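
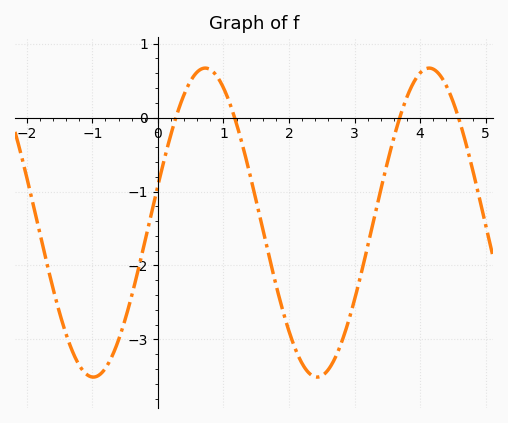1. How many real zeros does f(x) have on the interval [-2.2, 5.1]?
4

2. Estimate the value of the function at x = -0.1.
-1.3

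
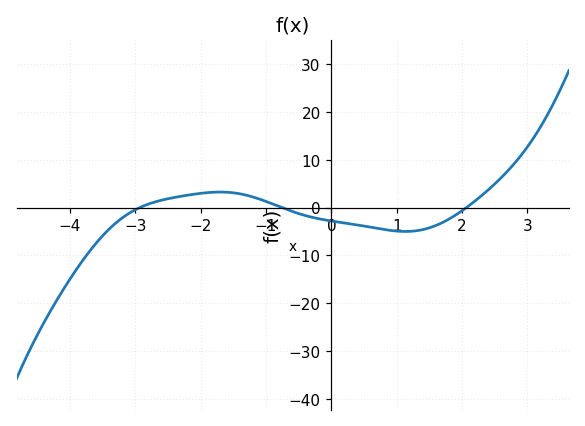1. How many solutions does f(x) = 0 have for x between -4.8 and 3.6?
3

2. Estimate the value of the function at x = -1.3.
3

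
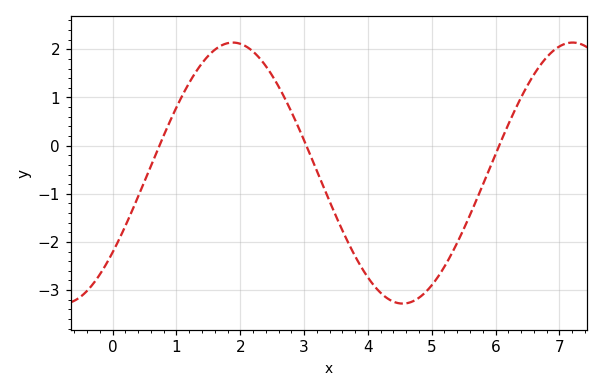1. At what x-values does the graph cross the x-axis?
0.8, 3, 6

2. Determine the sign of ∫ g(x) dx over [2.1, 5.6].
negative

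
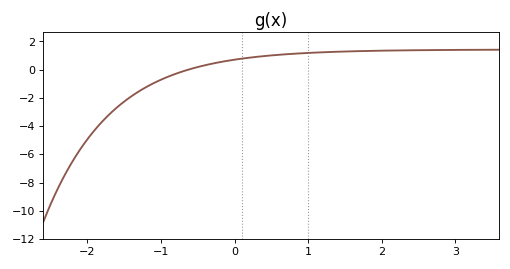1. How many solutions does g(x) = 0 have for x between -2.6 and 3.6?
1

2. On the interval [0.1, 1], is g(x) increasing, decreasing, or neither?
increasing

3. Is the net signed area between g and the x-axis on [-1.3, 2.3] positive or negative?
positive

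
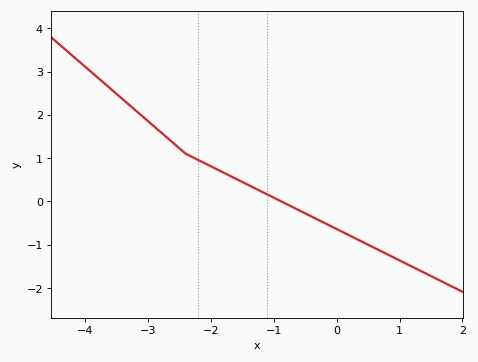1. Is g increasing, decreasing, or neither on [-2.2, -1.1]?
decreasing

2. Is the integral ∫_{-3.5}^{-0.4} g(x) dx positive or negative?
positive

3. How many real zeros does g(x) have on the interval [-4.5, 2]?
1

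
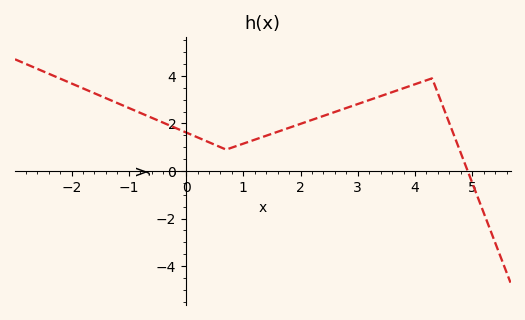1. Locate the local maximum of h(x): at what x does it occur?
4.2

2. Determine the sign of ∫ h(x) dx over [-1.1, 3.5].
positive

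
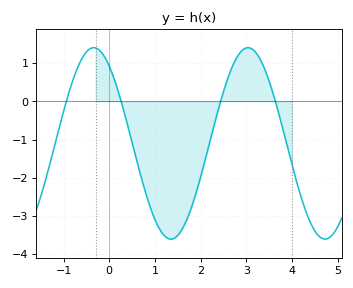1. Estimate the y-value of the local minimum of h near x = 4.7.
-3.6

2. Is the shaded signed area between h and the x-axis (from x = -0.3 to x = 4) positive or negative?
negative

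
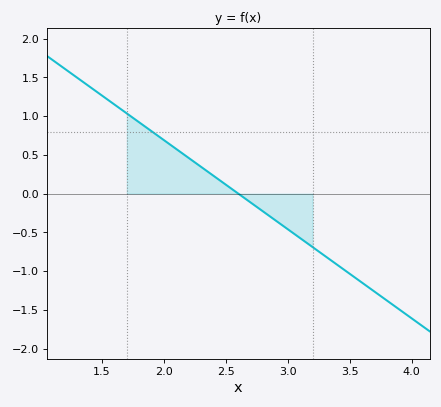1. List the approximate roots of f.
2.6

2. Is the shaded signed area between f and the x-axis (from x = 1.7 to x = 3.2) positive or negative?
positive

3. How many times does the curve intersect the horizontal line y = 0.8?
1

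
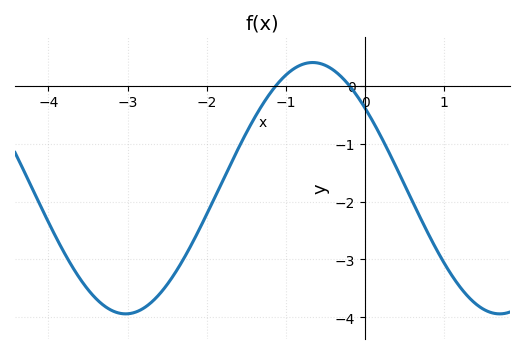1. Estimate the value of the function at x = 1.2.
-3.5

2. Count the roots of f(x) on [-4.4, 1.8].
2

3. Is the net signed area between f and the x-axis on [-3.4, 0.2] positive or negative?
negative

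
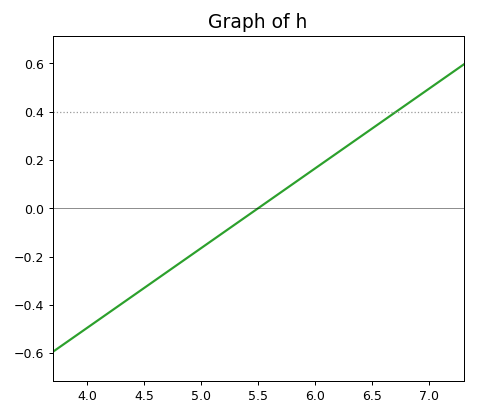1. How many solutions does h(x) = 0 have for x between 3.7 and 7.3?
1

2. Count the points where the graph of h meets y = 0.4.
1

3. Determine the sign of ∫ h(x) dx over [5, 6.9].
positive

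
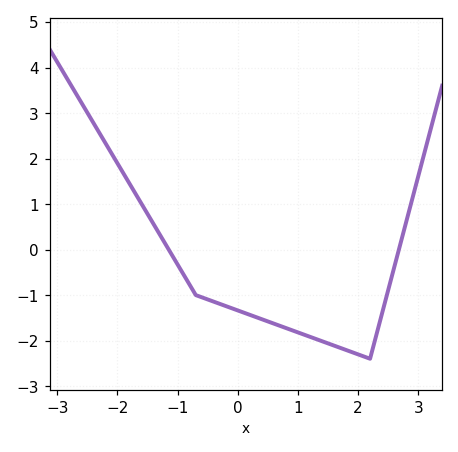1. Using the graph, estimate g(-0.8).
-0.8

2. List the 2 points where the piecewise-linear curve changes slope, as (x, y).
(-0.7, -1); (2.2, -2.4)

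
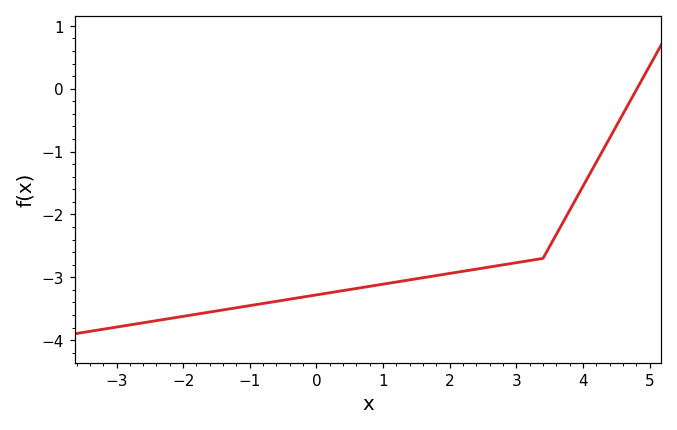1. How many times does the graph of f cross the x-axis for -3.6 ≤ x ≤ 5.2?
1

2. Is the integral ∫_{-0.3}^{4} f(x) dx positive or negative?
negative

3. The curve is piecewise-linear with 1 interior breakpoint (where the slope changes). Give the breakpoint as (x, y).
(3.4, -2.7)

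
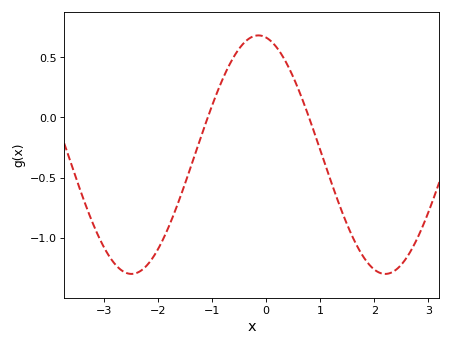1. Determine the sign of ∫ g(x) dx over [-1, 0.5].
positive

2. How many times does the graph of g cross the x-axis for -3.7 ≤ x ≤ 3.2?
2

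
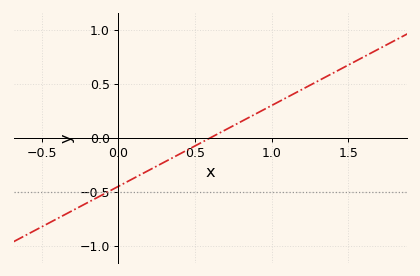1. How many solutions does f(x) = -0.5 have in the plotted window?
1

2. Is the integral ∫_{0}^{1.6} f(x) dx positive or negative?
positive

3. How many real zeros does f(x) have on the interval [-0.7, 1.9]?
1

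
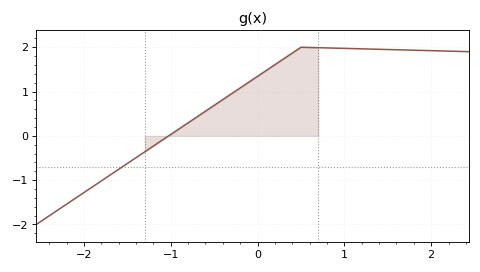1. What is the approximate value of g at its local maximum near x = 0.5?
2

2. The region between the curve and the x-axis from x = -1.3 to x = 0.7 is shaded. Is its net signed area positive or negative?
positive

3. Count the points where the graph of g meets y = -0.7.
1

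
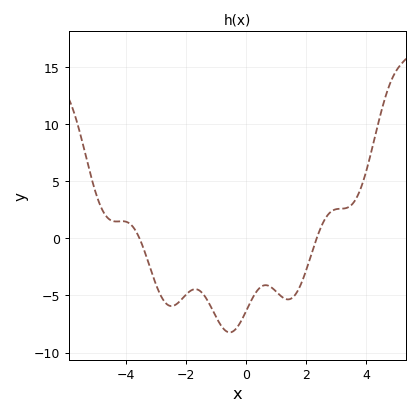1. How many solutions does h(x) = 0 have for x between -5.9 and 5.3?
2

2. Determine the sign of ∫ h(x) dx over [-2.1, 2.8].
negative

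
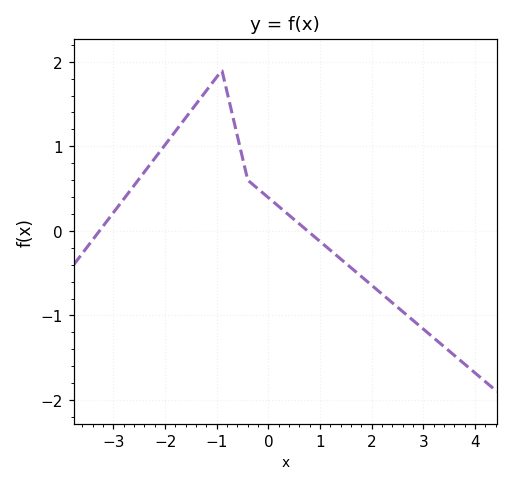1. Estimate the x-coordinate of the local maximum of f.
-1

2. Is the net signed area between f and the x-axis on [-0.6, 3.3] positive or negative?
negative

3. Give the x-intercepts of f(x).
-3.2, 0.8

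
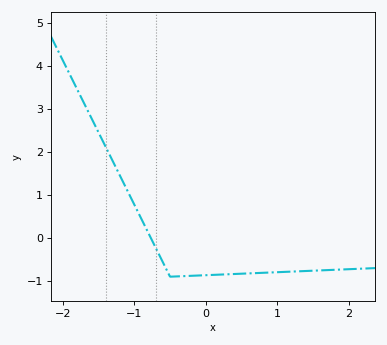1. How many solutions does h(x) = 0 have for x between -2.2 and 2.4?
1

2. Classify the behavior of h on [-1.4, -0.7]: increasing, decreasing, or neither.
decreasing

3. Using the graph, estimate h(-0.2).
-0.879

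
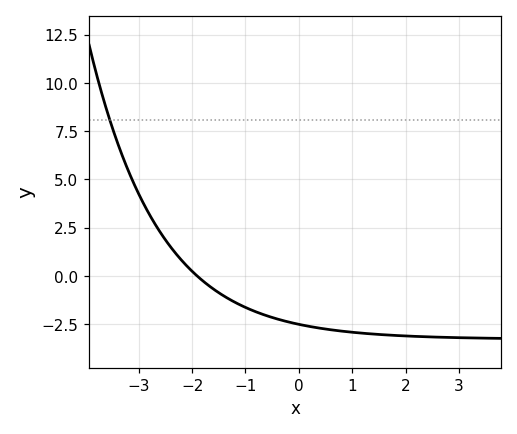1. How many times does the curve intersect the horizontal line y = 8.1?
1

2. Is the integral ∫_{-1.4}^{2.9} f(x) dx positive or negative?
negative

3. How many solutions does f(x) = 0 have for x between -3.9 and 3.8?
1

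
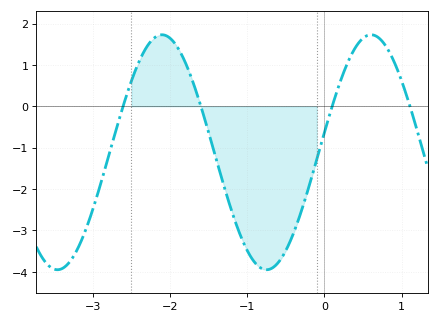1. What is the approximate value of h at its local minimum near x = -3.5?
-3.9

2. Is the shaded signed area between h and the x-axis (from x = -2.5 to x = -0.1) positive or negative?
negative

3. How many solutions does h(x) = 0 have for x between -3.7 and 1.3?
4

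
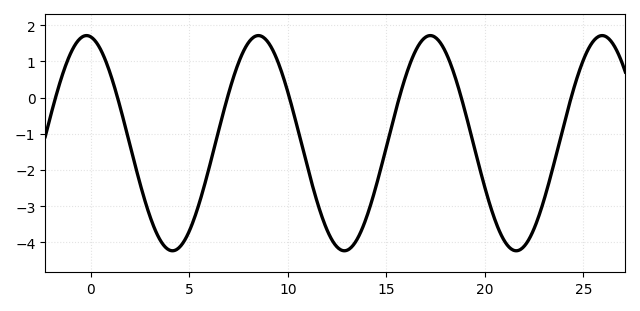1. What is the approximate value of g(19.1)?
-0.602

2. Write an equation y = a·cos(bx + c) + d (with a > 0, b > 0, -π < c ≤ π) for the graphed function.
y = 2.97cos(0.72x + 0.162) - 1.26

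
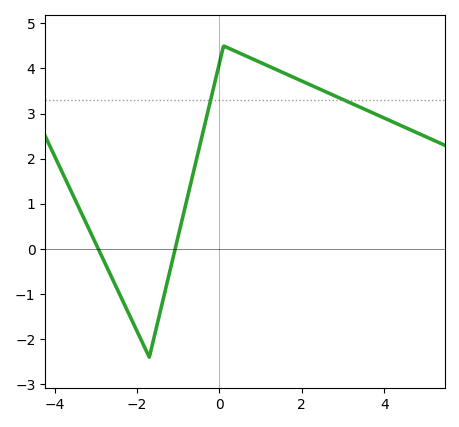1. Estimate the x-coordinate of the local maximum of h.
0.101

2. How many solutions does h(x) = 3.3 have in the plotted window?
2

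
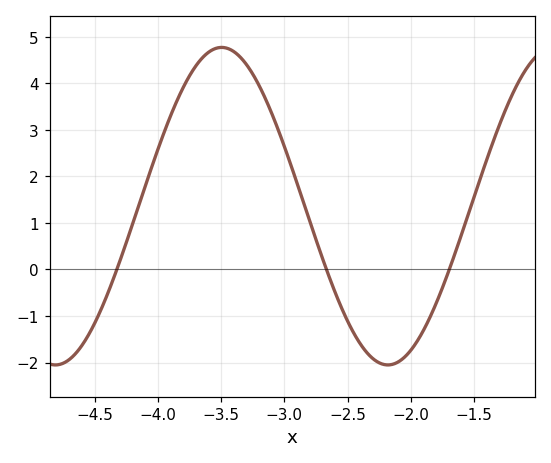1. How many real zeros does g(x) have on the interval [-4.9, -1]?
3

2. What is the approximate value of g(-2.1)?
-2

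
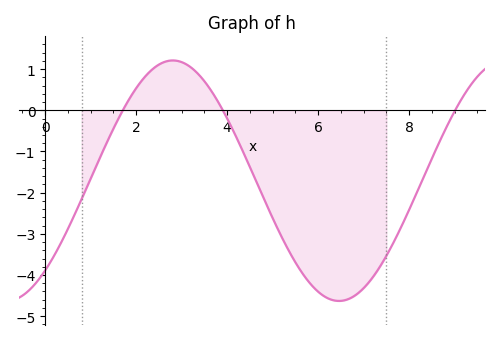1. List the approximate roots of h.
1.71, 3.9, 9.01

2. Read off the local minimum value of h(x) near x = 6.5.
-4.63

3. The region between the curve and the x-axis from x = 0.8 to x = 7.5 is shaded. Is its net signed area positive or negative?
negative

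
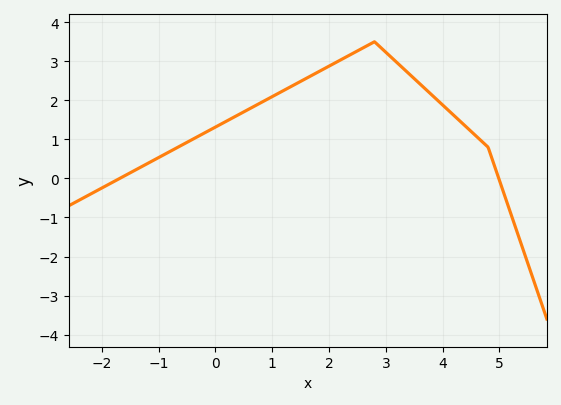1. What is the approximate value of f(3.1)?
3.09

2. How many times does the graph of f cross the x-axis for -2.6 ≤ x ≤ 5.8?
2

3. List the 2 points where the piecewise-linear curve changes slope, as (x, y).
(2.8, 3.5); (4.8, 0.8)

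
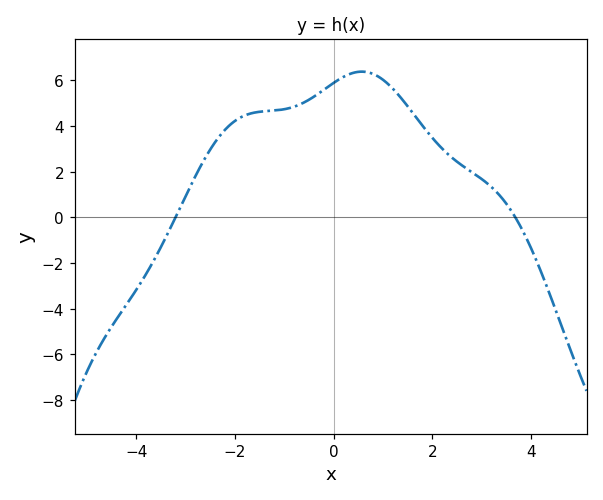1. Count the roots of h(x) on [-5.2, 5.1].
2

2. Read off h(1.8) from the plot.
4.01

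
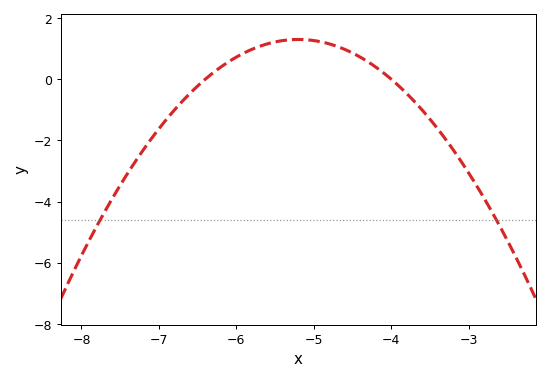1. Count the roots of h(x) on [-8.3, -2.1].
2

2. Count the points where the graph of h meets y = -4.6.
2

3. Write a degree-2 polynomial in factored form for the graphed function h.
y = -0.9(x + 6.4)(x + 4)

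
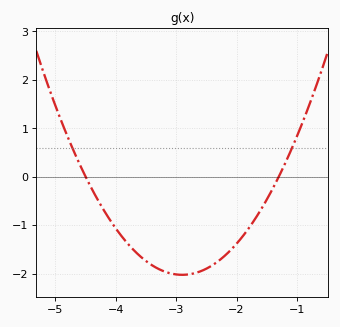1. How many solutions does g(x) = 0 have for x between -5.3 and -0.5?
2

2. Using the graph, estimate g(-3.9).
-1.23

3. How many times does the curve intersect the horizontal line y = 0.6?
2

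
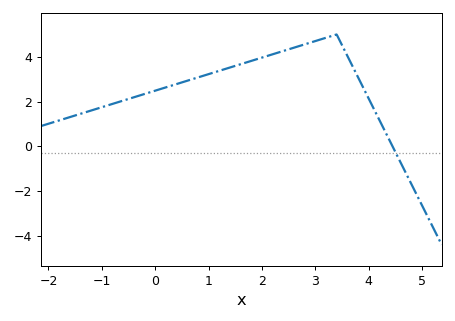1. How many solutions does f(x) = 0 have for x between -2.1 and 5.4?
1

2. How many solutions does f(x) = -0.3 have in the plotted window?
1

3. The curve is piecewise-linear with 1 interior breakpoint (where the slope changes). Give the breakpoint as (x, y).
(3.4, 5)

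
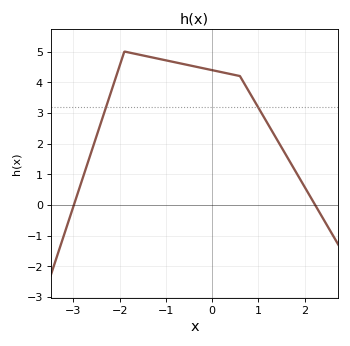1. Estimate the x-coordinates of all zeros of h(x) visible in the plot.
-2.99, 2.23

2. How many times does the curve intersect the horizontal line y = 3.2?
2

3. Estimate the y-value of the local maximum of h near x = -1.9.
5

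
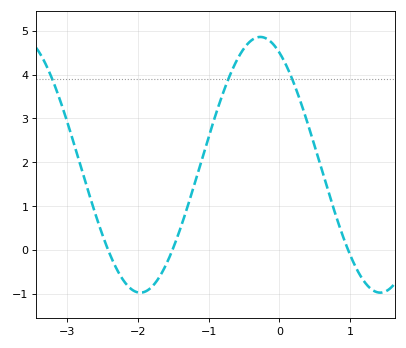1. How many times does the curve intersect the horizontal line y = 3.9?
3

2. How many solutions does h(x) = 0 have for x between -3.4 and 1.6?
3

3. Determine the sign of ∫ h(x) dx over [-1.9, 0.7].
positive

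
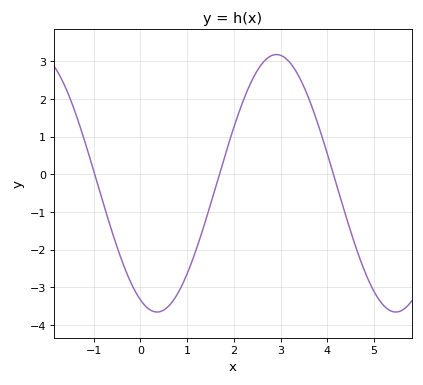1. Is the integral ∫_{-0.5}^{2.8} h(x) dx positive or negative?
negative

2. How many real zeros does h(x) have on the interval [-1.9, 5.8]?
3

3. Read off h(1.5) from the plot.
-0.804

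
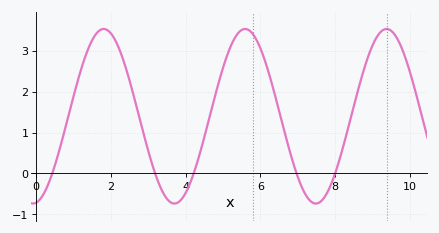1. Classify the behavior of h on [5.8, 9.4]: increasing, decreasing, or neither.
neither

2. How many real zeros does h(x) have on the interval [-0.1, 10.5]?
5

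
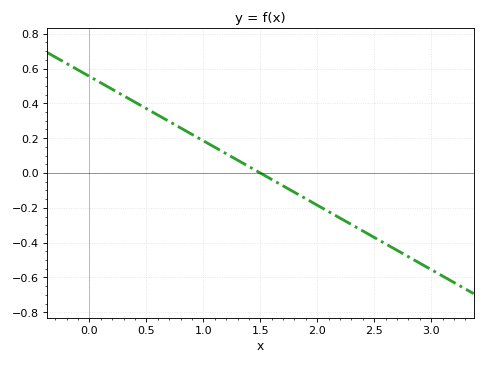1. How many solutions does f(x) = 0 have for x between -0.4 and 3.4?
1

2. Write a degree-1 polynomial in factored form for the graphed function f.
y = -0.37(x - 1.5)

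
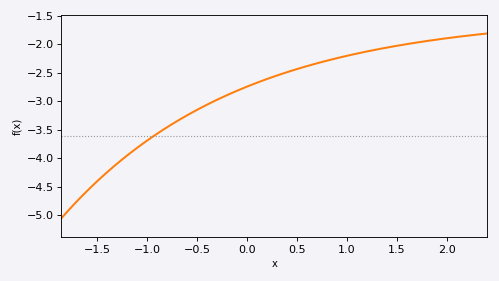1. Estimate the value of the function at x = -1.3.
-4.09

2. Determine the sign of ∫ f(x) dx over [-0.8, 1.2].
negative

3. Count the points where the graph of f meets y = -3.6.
1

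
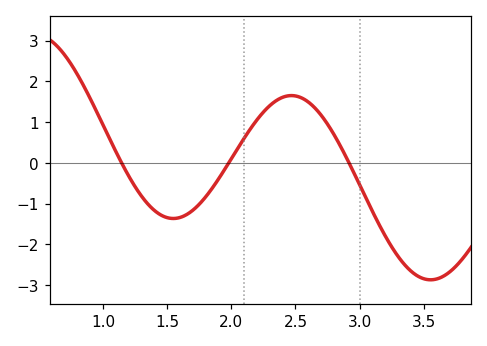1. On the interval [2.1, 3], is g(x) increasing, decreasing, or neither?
neither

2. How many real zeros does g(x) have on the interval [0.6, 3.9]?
3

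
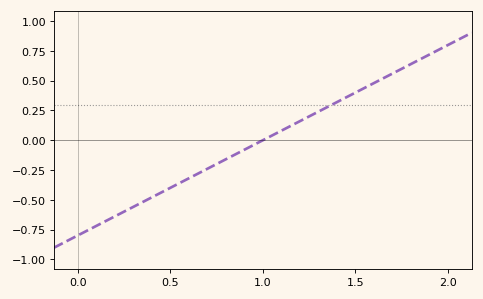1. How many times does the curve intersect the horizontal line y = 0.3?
1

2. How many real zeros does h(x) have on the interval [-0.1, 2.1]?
1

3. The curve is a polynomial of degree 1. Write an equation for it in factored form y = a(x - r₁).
y = 0.8(x - 1)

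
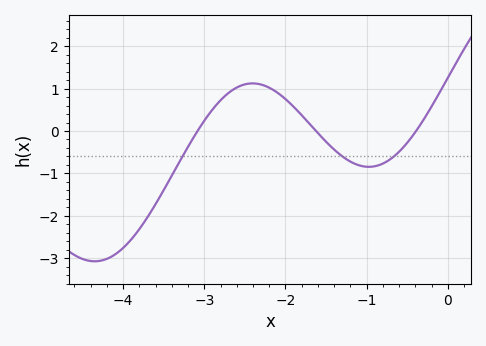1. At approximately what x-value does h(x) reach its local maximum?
-2.4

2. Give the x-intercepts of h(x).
-3.1, -1.6, -0.4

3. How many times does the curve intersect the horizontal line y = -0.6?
3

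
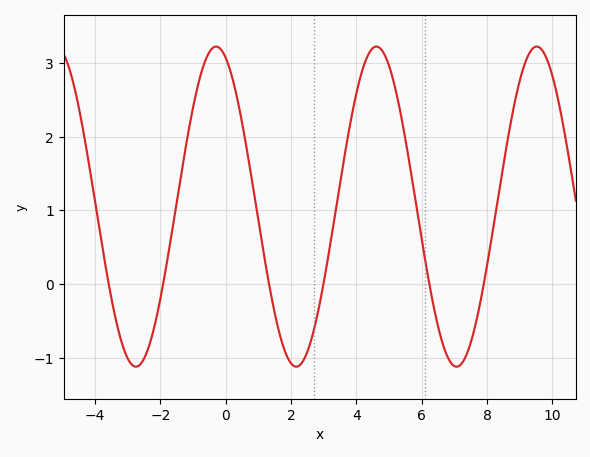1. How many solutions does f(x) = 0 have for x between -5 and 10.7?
6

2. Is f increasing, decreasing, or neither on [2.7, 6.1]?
neither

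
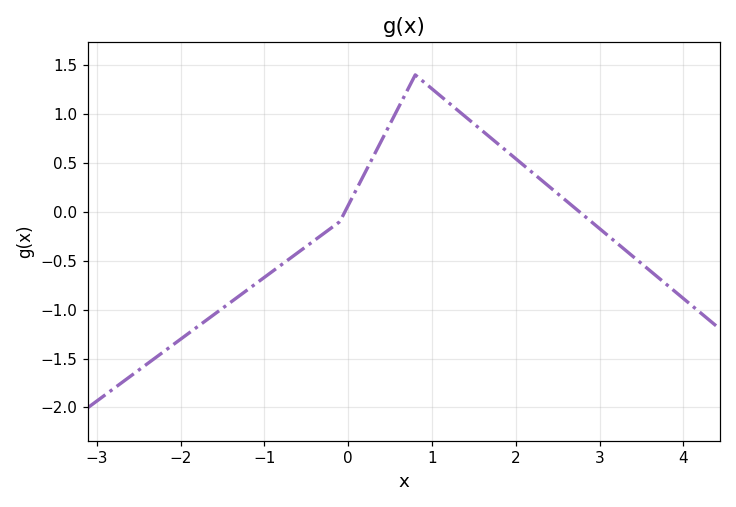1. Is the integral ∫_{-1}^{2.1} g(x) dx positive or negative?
positive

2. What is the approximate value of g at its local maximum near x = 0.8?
1.4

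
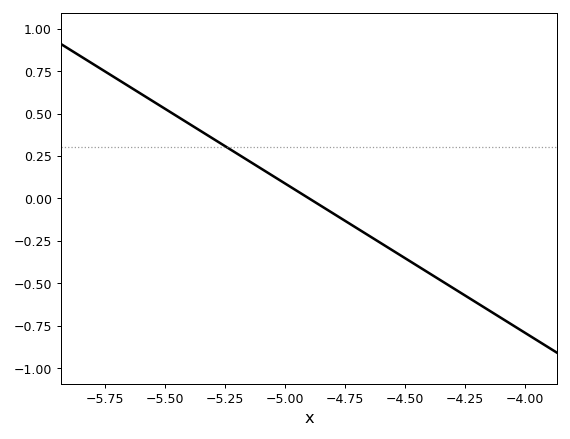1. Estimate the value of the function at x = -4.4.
-0.44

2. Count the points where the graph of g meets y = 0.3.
1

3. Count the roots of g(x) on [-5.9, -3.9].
1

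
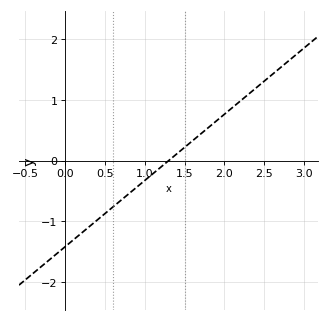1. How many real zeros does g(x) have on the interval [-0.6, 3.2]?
1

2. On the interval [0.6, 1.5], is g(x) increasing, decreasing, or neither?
increasing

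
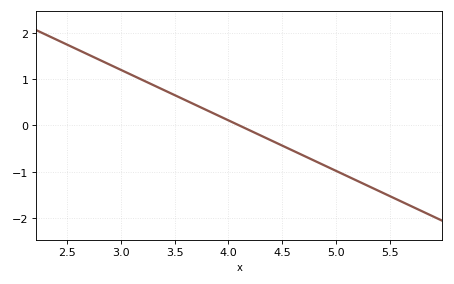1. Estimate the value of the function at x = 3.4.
0.763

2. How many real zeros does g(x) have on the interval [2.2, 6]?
1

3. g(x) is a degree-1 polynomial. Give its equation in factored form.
y = -1.09(x - 4.1)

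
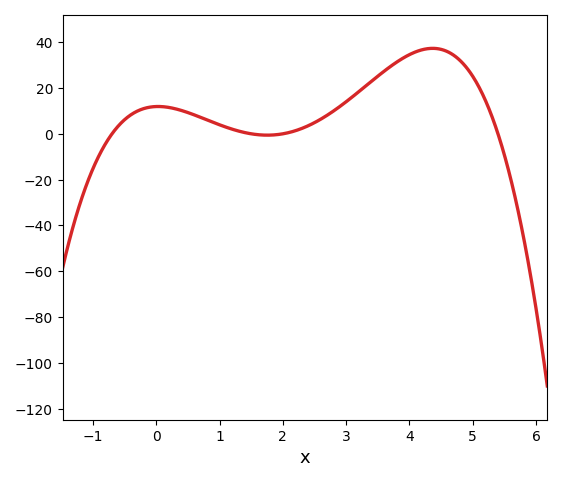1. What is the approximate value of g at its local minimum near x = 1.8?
-0.587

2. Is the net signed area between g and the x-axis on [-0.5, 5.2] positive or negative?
positive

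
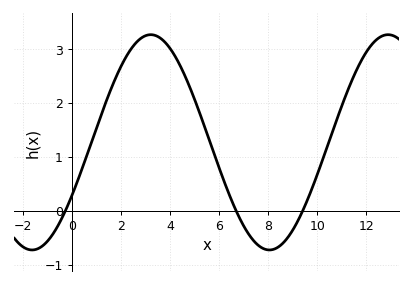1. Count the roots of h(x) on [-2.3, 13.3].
3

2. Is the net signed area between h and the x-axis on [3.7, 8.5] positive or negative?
positive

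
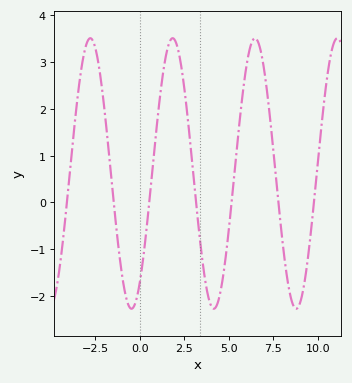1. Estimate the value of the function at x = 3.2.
-0.154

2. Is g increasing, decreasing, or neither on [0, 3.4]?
neither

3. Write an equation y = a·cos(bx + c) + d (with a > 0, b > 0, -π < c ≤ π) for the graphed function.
y = 2.89cos(1.36x - 2.51) + 0.62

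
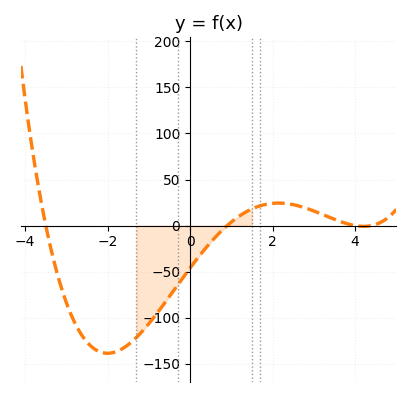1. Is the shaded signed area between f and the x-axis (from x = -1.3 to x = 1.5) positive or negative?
negative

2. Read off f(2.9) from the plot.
20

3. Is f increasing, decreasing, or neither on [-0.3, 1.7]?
increasing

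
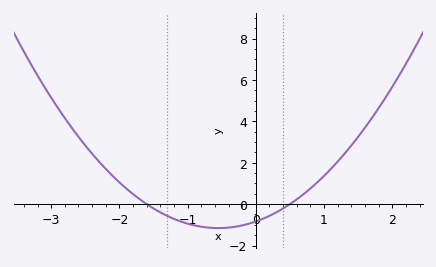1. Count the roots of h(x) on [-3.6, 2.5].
2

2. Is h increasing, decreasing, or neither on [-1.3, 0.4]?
neither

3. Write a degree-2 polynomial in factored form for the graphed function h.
y = 1.05(x + 1.6)(x - 0.5)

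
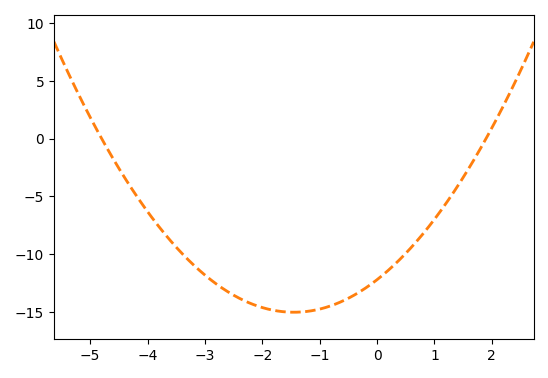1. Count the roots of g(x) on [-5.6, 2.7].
2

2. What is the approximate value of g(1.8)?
-0.884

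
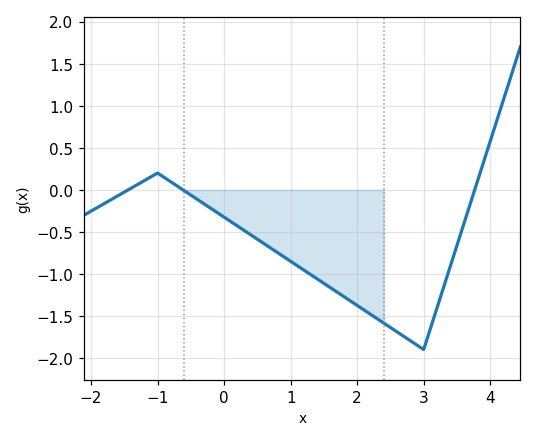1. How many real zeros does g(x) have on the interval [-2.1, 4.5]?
3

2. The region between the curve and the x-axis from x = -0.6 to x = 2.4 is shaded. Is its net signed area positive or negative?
negative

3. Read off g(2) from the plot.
-1.4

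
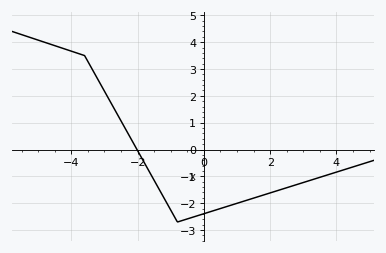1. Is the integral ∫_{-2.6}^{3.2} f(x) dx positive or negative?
negative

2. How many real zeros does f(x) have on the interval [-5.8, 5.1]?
1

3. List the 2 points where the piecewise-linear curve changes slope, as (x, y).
(-3.6, 3.5); (-0.8, -2.7)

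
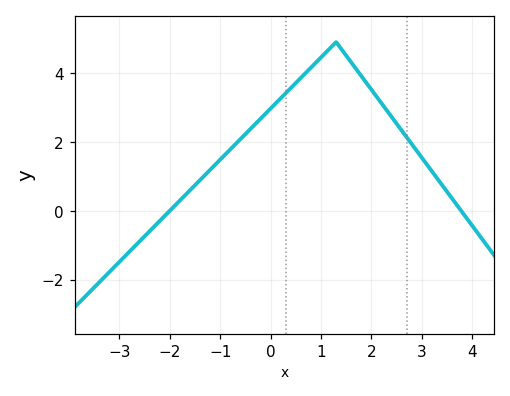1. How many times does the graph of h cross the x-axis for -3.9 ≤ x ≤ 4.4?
2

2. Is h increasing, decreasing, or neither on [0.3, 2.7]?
neither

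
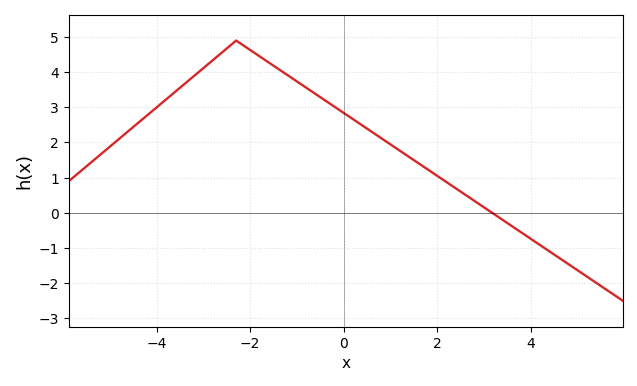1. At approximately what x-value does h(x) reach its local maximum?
-2.3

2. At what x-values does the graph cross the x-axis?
3.17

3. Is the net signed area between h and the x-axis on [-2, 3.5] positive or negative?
positive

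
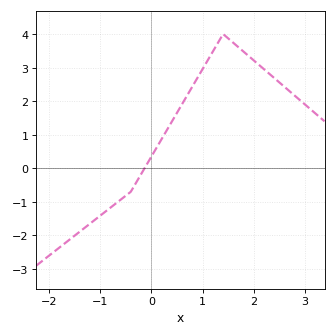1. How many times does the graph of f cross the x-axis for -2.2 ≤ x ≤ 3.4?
1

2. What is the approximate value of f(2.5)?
2.6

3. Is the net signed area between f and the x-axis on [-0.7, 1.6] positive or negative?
positive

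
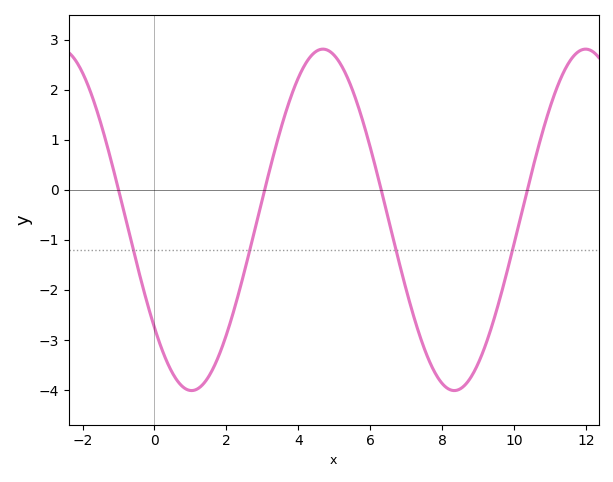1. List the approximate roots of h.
-1, 3, 6.4, 10.4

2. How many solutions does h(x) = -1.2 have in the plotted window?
4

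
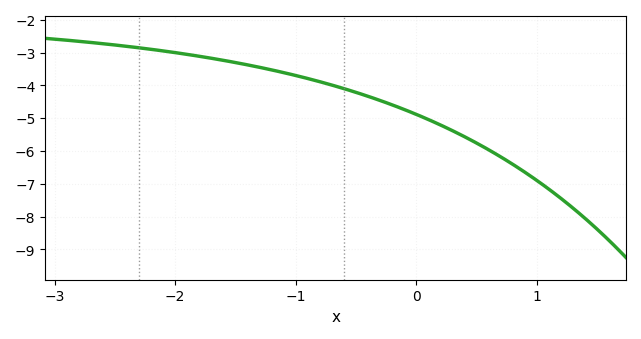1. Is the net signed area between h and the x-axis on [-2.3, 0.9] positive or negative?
negative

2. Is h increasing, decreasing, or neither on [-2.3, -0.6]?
decreasing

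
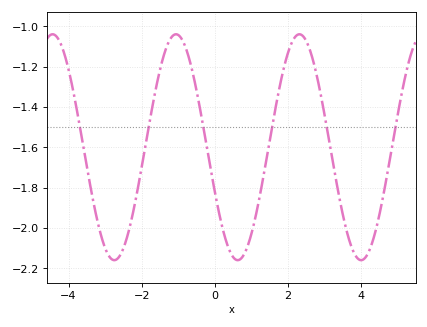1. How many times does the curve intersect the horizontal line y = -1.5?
6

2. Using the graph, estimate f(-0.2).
-1.62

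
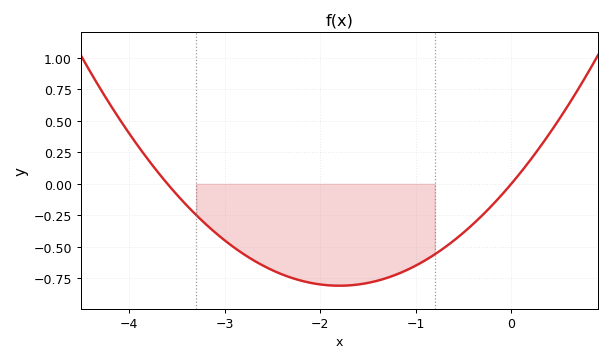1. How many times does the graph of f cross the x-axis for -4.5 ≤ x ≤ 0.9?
2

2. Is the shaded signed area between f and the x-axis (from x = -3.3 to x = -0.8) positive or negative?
negative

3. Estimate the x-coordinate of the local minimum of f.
-1.8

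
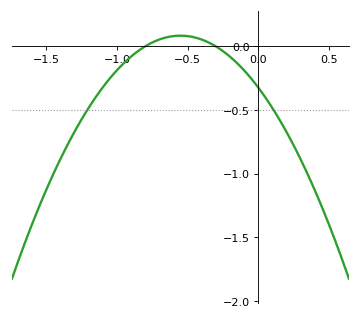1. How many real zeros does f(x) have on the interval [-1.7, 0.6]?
2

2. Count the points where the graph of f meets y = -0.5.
2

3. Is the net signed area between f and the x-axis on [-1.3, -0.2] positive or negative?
negative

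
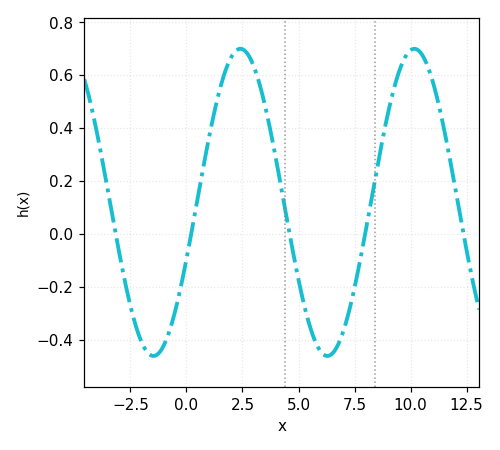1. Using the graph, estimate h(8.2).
0.108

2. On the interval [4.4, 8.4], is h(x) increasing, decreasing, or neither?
neither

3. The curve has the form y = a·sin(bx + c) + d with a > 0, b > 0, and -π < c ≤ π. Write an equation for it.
y = 0.58sin(0.81x - 0.38) + 0.12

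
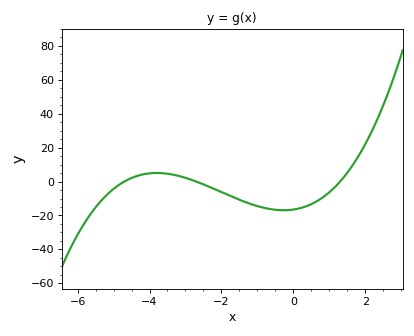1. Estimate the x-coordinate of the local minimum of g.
-0.2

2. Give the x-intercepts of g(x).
-4.6, -2.8, 1.2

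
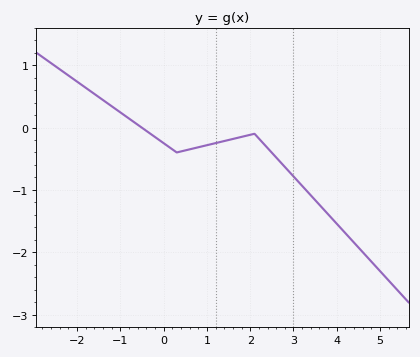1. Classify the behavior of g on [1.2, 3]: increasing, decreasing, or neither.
neither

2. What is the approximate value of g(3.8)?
-1.39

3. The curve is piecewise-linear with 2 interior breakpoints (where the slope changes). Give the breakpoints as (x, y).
(0.3, -0.4); (2.1, -0.1)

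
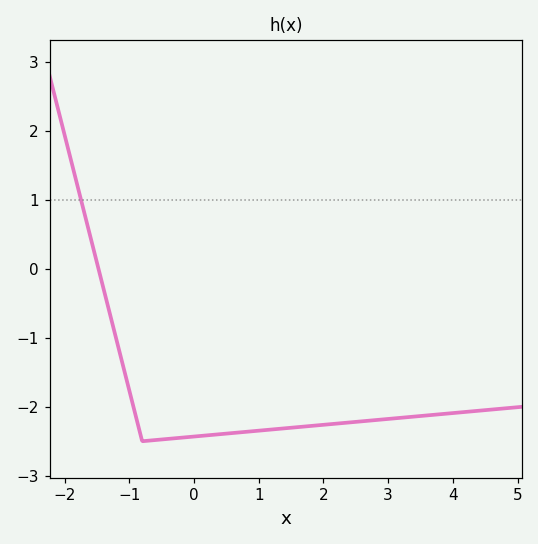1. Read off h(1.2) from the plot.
-2.3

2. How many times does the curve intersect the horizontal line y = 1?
1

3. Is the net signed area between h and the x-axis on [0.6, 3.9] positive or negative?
negative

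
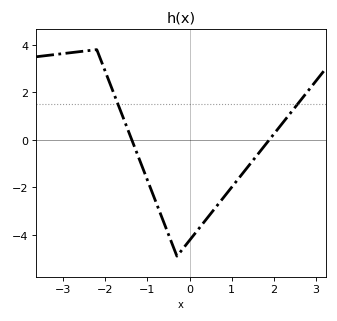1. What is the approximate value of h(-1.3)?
-0.321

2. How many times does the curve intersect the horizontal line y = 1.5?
2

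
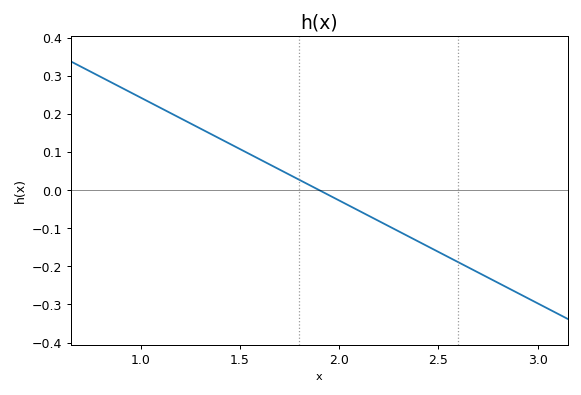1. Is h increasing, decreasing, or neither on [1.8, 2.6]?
decreasing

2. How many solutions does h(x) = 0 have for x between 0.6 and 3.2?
1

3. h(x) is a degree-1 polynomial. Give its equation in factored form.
y = -0.27(x - 1.9)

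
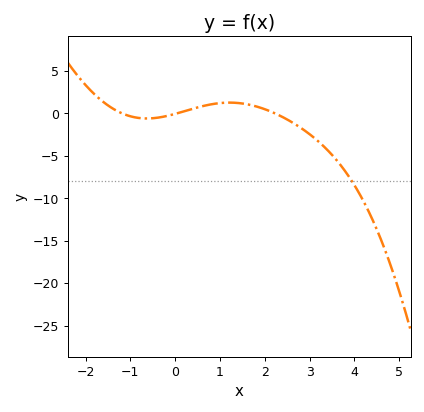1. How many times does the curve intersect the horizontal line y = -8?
1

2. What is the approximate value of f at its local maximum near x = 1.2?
1.27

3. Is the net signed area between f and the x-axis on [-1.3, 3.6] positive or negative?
negative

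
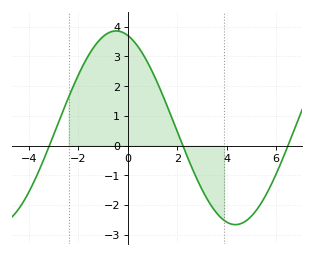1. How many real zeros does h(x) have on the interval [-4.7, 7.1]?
3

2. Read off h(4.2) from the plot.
-2.64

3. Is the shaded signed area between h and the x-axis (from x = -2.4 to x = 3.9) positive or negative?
positive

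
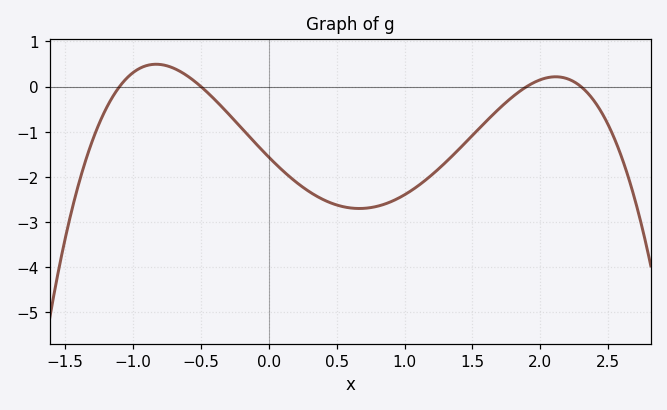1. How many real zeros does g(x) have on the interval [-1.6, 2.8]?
4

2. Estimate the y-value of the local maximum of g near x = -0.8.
0.5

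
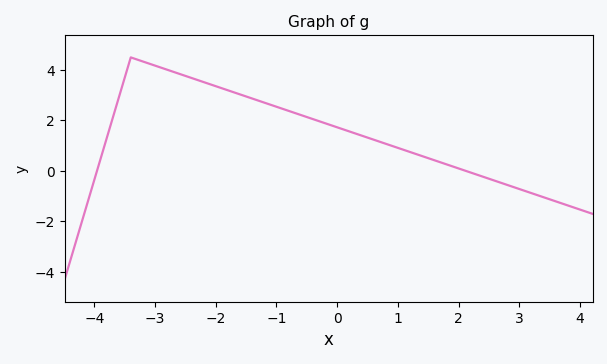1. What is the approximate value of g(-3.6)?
2.88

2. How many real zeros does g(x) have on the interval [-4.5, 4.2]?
2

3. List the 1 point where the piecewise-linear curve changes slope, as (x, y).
(-3.4, 4.5)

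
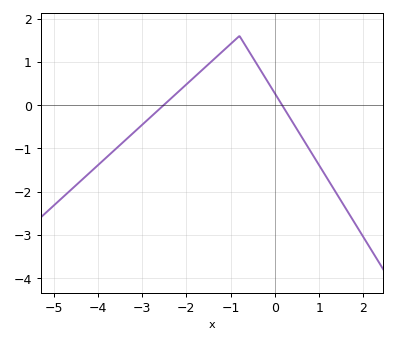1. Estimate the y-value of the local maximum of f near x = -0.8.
1.6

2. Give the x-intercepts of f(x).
-2.51, 0.163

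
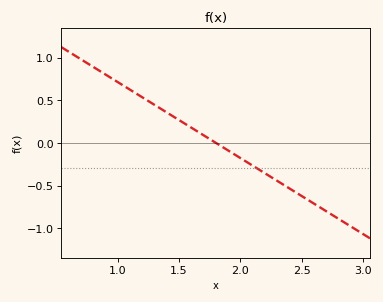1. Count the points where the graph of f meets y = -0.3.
1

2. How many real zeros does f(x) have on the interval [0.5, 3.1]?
1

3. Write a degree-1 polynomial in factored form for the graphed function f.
y = -0.89(x - 1.8)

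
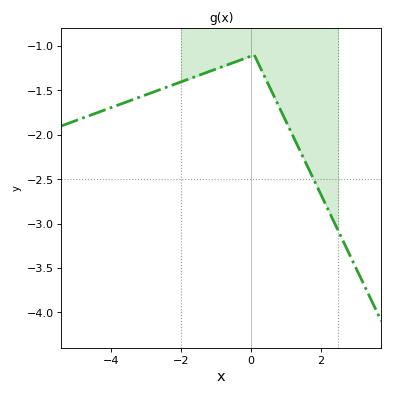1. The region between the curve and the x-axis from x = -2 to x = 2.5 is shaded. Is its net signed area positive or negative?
negative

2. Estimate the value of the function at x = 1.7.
-2.4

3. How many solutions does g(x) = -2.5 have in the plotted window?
1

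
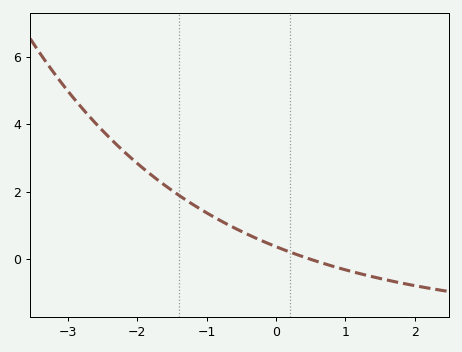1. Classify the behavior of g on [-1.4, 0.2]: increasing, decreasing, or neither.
decreasing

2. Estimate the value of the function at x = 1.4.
-0.539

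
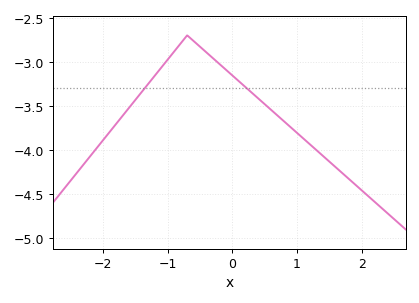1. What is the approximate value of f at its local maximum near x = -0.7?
-2.7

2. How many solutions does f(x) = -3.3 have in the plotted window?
2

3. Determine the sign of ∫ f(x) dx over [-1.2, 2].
negative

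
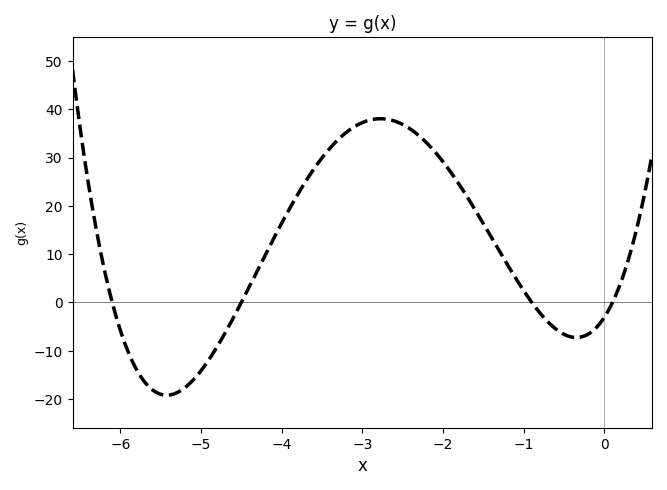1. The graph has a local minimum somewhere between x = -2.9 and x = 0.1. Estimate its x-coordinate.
-0.3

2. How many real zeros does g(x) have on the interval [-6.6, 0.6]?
4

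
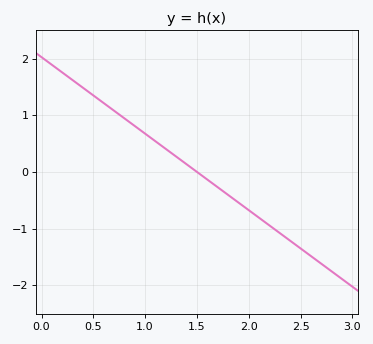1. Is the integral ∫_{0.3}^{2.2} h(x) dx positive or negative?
positive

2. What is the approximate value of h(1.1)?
0.54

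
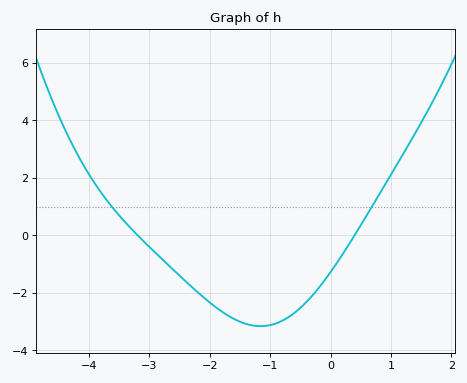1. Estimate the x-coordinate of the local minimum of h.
-1.16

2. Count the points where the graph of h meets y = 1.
2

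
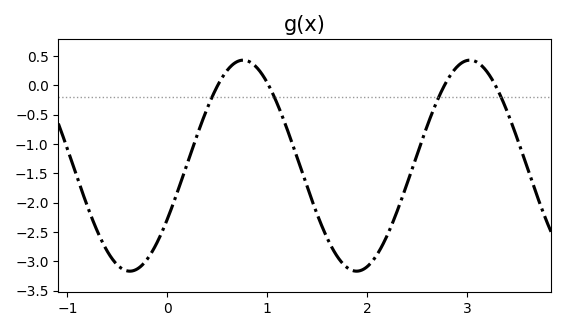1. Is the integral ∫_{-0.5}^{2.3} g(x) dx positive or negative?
negative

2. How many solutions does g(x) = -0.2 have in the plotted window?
4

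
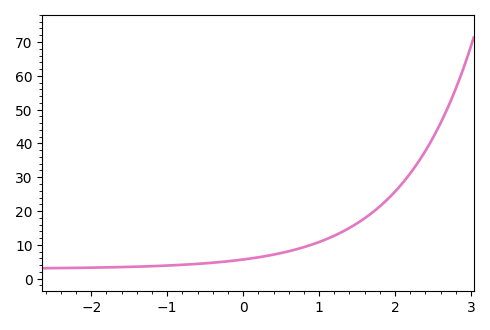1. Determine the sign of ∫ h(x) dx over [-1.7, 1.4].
positive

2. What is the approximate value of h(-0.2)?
5.15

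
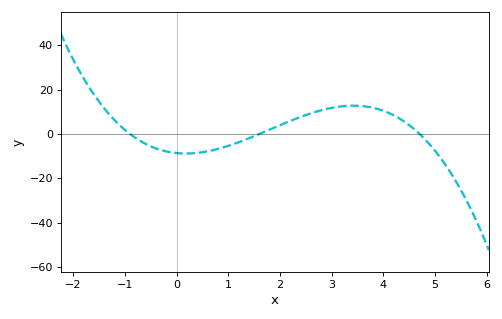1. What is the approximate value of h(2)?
4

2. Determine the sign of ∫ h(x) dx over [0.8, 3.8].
positive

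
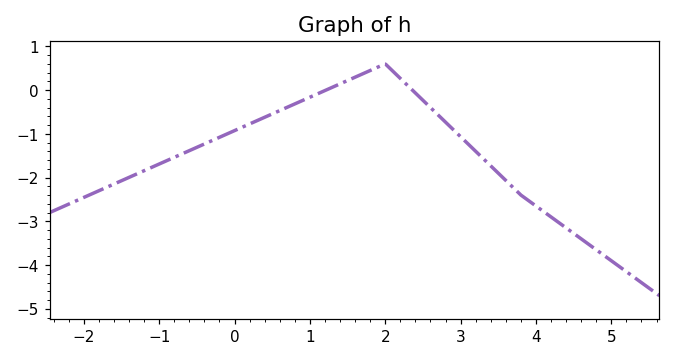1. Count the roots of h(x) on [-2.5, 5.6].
2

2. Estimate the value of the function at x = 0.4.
-0.622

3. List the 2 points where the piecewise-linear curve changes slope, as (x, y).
(2, 0.6); (3.8, -2.4)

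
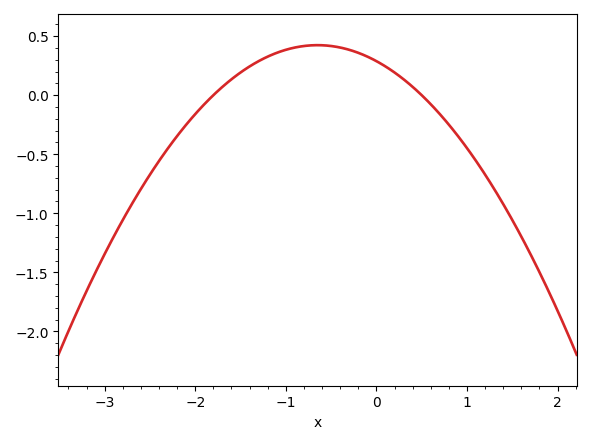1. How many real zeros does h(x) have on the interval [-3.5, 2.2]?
2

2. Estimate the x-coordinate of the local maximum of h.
-0.65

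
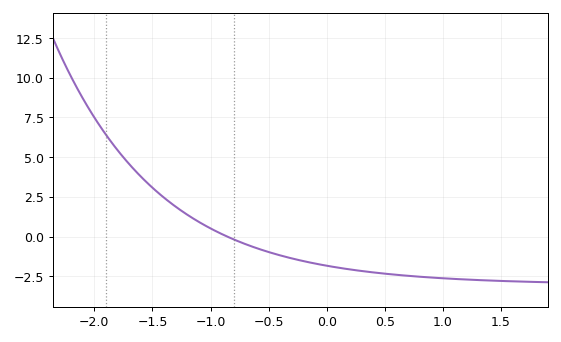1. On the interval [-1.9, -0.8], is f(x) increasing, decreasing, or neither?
decreasing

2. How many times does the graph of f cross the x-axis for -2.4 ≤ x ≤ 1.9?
1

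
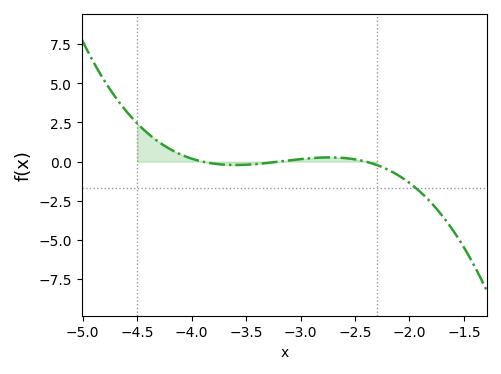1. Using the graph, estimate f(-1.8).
-2.6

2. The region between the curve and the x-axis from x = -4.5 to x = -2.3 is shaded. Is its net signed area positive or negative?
positive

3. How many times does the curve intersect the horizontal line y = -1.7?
1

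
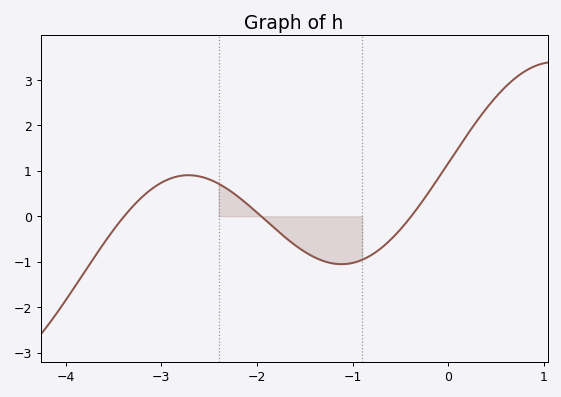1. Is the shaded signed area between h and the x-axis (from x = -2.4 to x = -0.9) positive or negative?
negative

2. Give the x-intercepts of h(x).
-3.4, -2, -0.4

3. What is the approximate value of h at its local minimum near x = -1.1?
-1.1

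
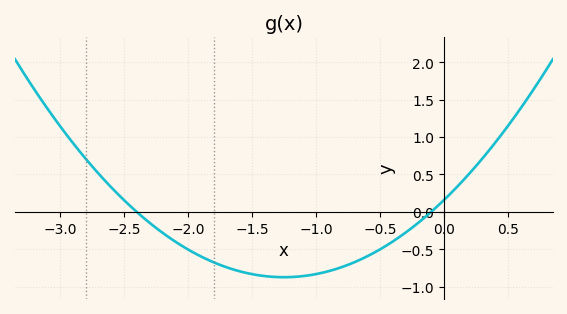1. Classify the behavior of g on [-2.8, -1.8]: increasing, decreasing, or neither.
decreasing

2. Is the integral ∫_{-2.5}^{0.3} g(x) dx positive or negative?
negative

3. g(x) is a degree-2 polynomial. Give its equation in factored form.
y = 0.66(x + 2.4)(x + 0.1)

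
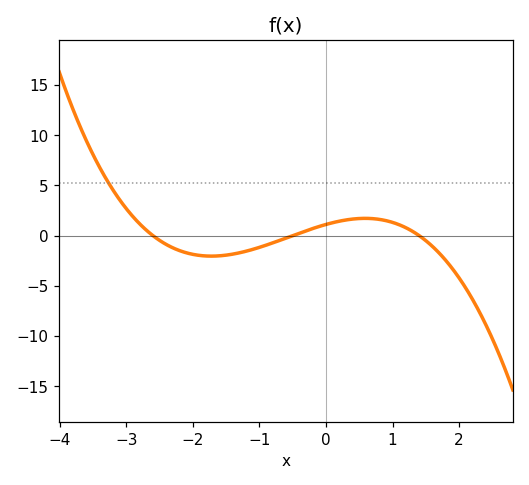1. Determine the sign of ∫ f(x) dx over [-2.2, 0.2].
negative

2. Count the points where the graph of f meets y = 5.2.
1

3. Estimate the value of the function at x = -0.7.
-0.5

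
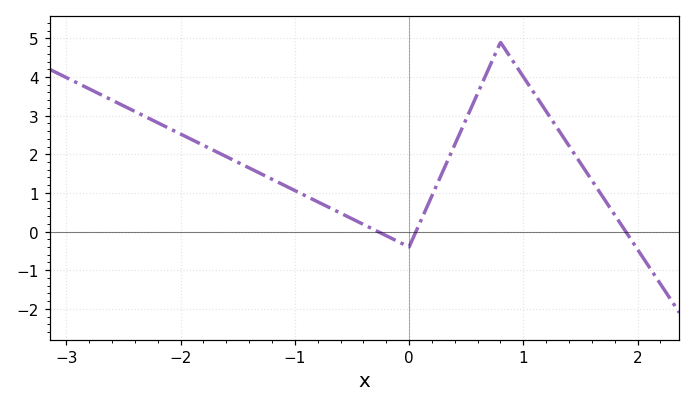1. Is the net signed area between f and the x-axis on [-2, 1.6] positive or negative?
positive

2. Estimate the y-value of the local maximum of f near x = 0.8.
4.9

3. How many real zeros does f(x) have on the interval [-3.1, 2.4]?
3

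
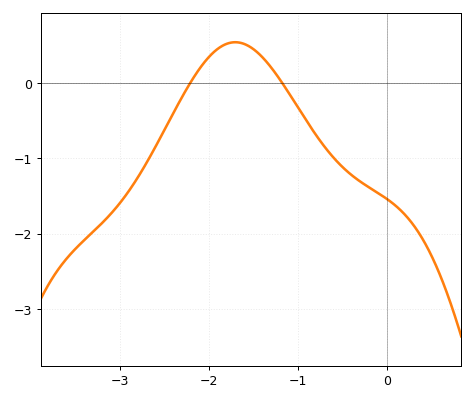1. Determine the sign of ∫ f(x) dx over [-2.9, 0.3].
negative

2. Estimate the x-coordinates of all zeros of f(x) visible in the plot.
-2.2, -1.2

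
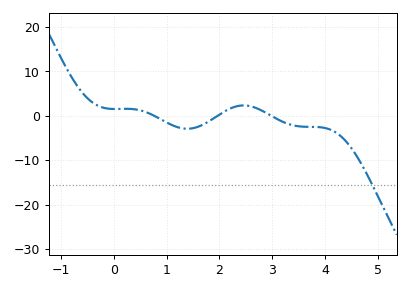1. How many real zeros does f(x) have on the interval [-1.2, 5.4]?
3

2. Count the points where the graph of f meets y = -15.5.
1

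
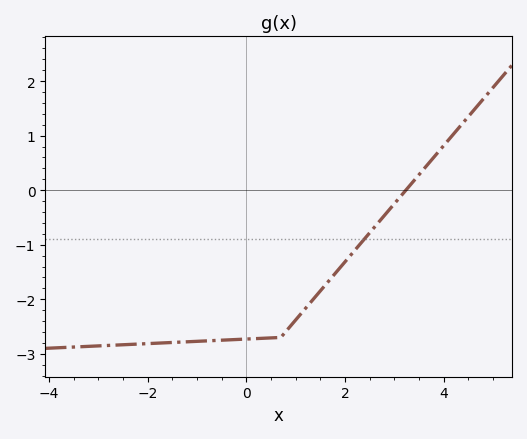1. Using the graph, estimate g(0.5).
-2.7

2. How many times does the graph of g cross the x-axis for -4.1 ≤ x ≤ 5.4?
1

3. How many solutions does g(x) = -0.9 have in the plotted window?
1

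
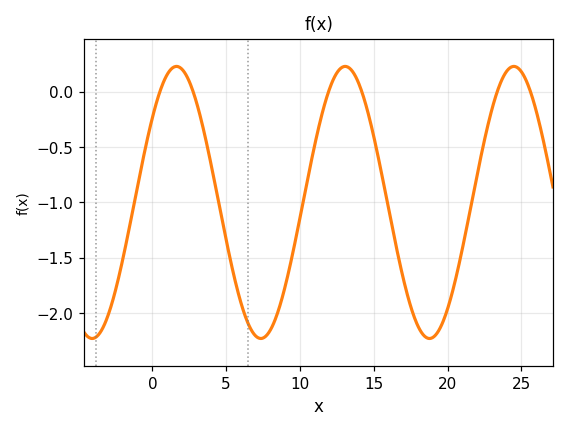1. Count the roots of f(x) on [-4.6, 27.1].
6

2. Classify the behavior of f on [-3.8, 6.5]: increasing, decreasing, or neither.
neither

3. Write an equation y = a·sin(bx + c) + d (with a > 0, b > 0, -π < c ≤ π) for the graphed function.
y = 1.23sin(0.55x + 0.67) - 1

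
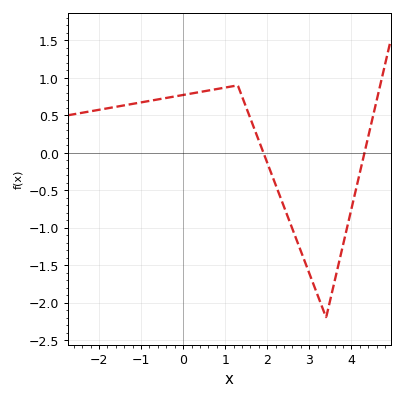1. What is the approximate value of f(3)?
-1.6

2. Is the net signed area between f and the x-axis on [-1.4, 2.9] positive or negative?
positive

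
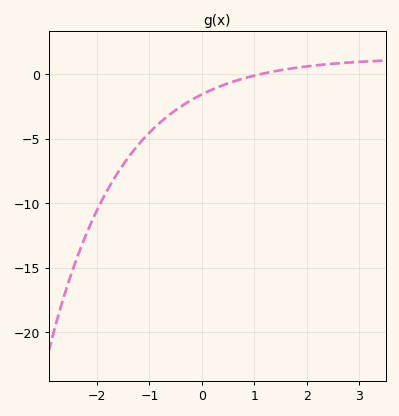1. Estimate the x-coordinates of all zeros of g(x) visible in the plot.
1.1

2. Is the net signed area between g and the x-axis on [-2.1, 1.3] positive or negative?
negative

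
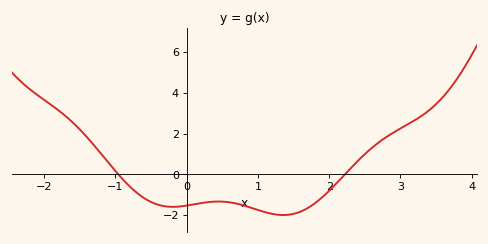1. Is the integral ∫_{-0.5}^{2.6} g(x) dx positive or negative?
negative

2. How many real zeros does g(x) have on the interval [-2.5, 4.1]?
2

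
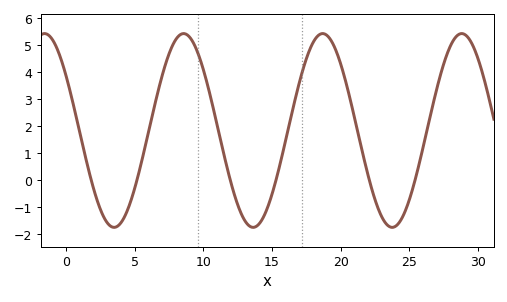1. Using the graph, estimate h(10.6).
2.89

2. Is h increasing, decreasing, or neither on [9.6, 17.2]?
neither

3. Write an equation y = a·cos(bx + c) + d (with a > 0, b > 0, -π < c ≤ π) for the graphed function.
y = 3.58cos(0.62x + 0.98) + 1.83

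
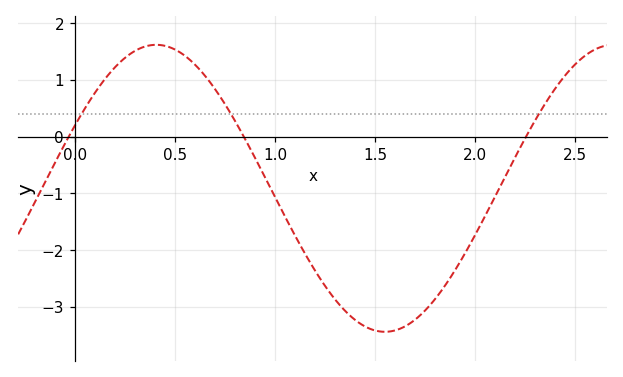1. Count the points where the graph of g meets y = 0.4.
3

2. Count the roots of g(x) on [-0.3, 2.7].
3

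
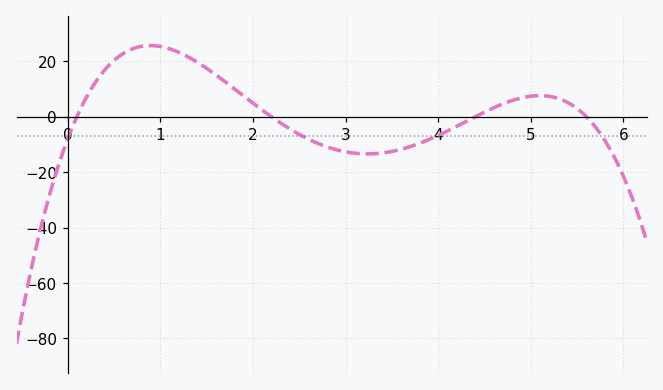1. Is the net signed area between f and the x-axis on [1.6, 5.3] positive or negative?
negative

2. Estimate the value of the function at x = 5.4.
6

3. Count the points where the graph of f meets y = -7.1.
4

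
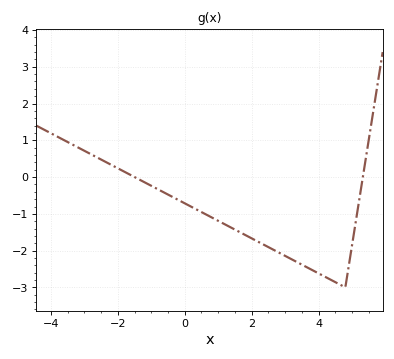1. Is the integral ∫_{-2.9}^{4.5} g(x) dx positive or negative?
negative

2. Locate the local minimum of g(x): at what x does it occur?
4.8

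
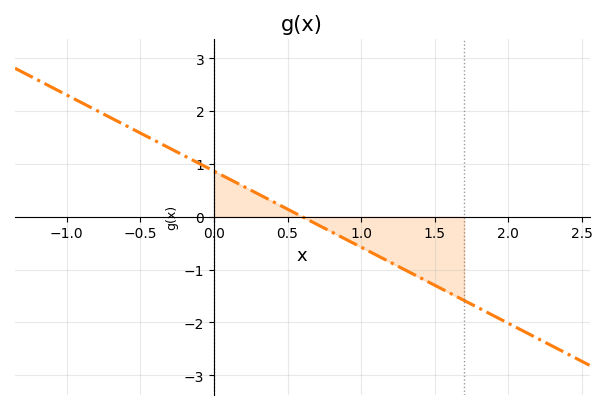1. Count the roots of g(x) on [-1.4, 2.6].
1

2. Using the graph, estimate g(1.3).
-1.01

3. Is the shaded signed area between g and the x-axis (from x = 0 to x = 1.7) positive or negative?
negative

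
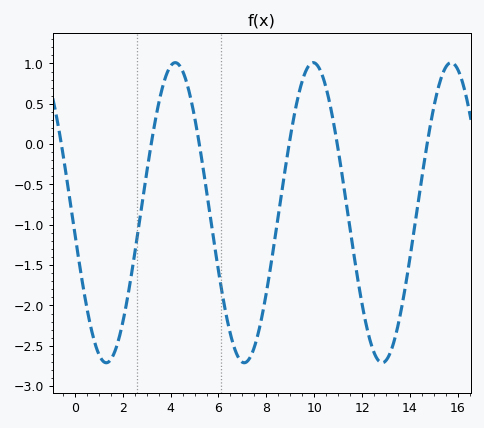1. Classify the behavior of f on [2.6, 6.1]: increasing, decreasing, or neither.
neither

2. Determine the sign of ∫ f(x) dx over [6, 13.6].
negative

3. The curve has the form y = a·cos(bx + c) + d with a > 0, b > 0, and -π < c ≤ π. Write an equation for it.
y = 1.86cos(1.09x + 1.71) - 0.85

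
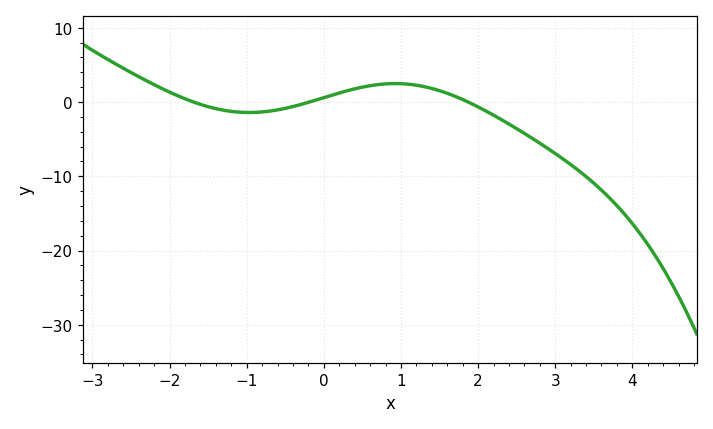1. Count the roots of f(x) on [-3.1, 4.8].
3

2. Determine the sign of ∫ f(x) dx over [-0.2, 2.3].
positive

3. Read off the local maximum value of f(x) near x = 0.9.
2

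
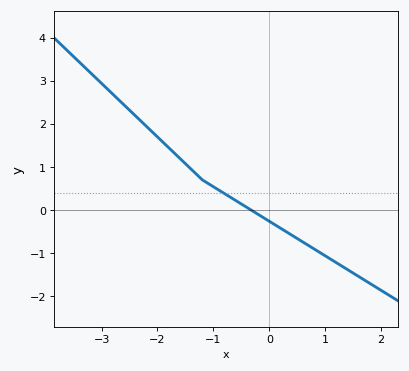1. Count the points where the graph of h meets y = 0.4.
1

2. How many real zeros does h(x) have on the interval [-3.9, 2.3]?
1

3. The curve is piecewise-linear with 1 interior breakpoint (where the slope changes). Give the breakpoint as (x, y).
(-1.2, 0.7)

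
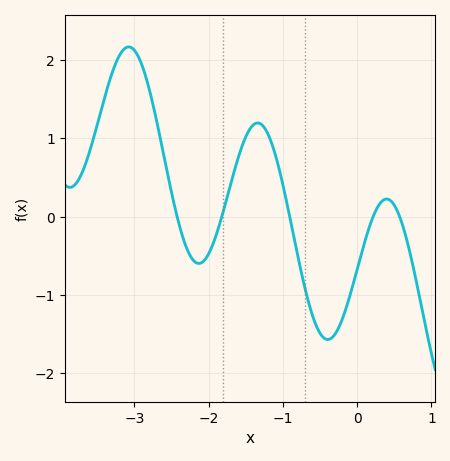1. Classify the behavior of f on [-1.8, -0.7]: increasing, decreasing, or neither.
neither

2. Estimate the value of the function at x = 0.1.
-0.328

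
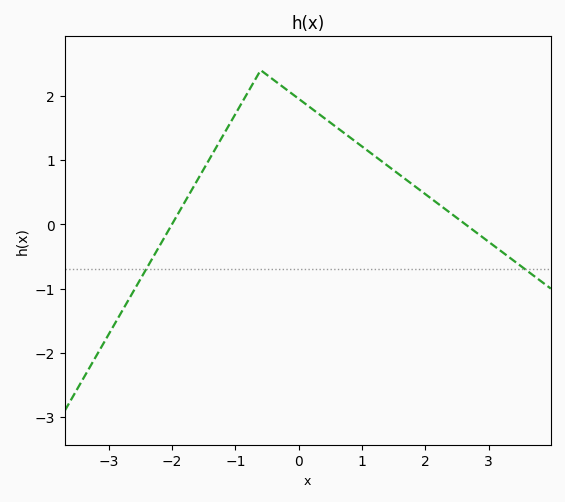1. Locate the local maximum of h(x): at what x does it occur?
-0.6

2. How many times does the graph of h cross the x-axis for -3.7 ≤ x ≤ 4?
2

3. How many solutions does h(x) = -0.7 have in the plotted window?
2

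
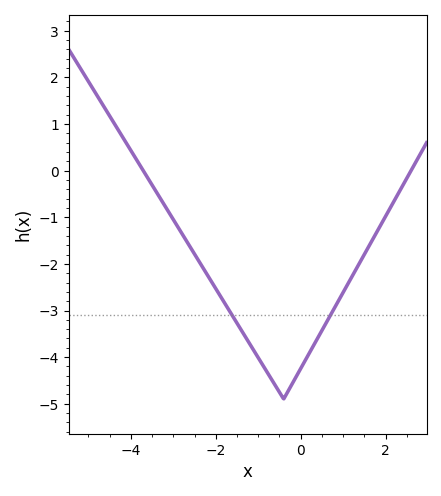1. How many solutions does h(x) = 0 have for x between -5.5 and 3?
2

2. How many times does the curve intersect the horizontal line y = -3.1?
2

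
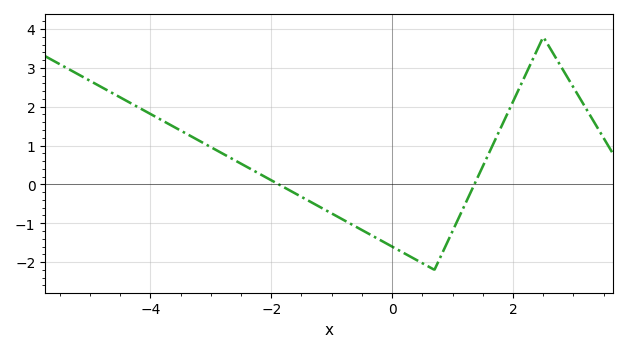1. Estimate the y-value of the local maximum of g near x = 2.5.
3.8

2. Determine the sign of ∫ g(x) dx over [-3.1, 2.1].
negative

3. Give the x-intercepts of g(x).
-1.8, 1.4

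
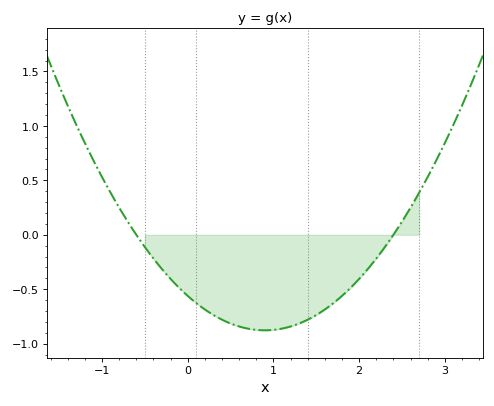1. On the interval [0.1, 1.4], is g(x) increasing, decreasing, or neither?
neither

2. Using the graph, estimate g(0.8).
-0.85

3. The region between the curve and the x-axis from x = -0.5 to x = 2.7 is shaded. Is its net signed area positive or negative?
negative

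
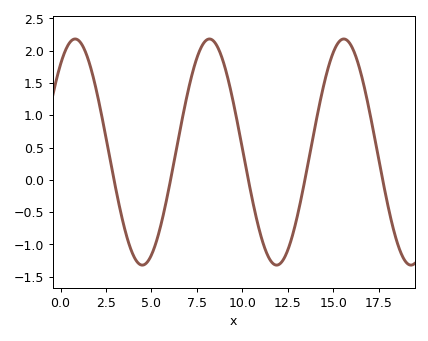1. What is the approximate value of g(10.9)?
-0.736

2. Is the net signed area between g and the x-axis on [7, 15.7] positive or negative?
positive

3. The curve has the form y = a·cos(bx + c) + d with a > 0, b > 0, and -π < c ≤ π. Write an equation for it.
y = 1.75cos(0.85x - 0.682) + 0.43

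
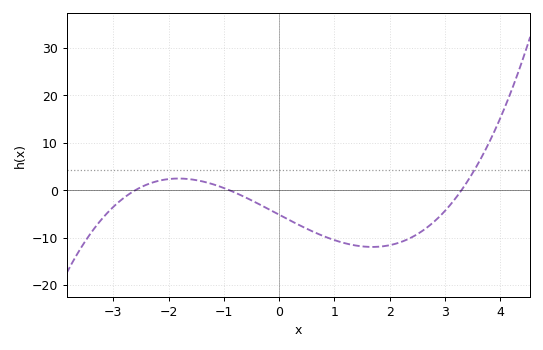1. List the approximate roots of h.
-2.6, -0.9, 3.3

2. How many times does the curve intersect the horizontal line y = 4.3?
1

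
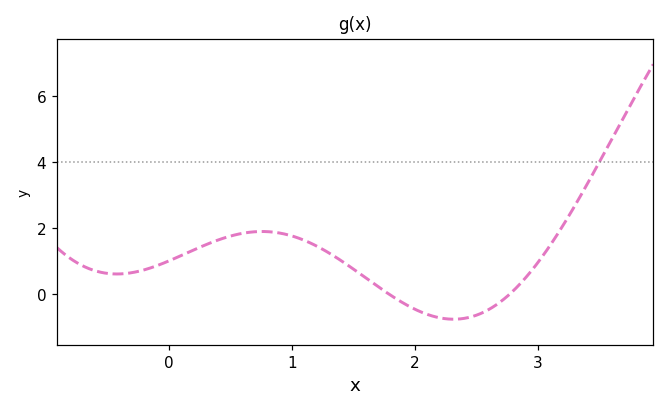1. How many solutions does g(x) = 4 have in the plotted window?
1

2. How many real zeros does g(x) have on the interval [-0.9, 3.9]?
2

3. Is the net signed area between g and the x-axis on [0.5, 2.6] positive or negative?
positive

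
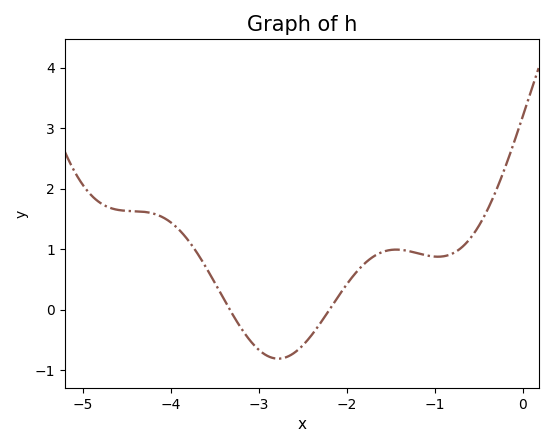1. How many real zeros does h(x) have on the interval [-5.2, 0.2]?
2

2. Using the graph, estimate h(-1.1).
0.898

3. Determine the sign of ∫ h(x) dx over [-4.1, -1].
positive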